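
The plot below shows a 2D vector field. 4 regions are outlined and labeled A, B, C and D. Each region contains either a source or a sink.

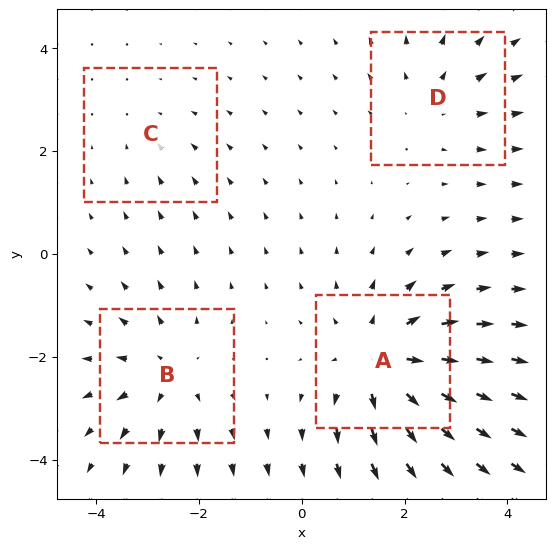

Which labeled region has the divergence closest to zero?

Divergence at each region's feature centre — A: about +6, B: about +4, C: about -2, D: about +3. Region C is closest to zero.

C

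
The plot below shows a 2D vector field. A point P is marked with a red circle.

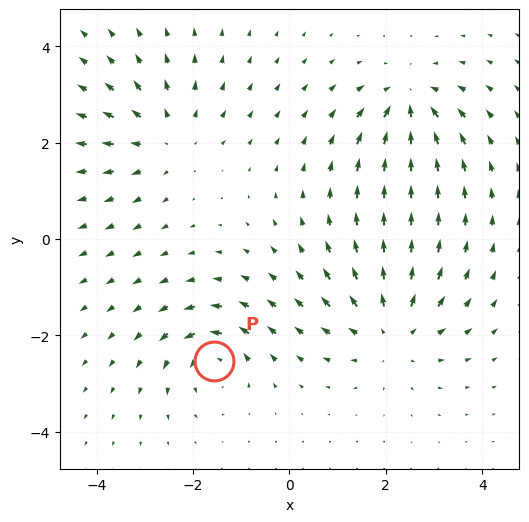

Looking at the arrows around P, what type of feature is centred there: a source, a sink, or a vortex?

At P (-1.6, -2.5) the arrows circulate counterclockwise. Divergence ≈0, curl about +4 — near-zero divergence with nonzero curl is a vortex.

vortex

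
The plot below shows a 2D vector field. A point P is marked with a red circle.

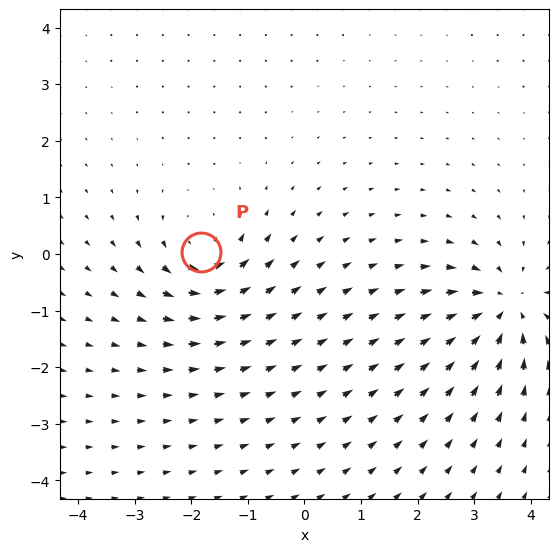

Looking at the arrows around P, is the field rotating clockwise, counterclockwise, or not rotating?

counterclockwise

Near P at (-1.8, 0.0) the arrows circulate counterclockwise. The curl (z-component) there is about +5; positive curl means counterclockwise rotation.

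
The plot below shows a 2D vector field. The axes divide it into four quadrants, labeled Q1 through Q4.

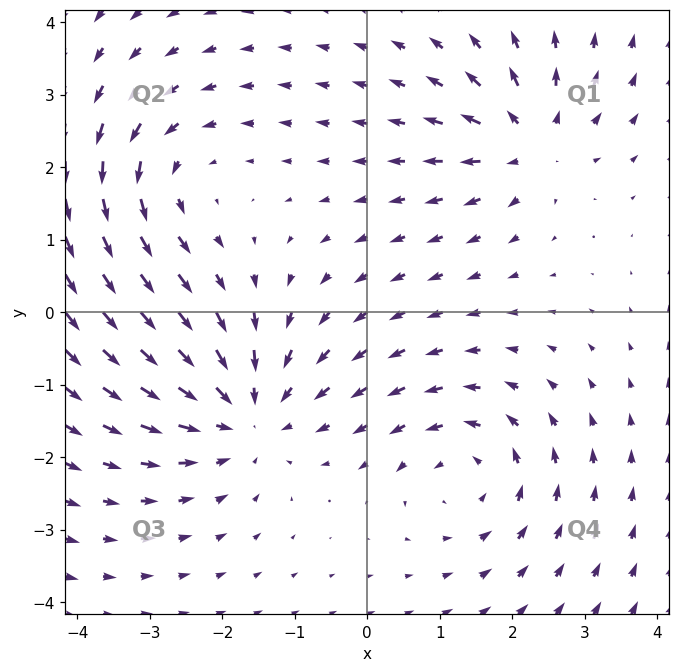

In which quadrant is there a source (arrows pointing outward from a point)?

Q1

The source sits at approximately (2.2, 2.3), which lies in quadrant Q1. The divergence there is about +5, positive as expected for a source.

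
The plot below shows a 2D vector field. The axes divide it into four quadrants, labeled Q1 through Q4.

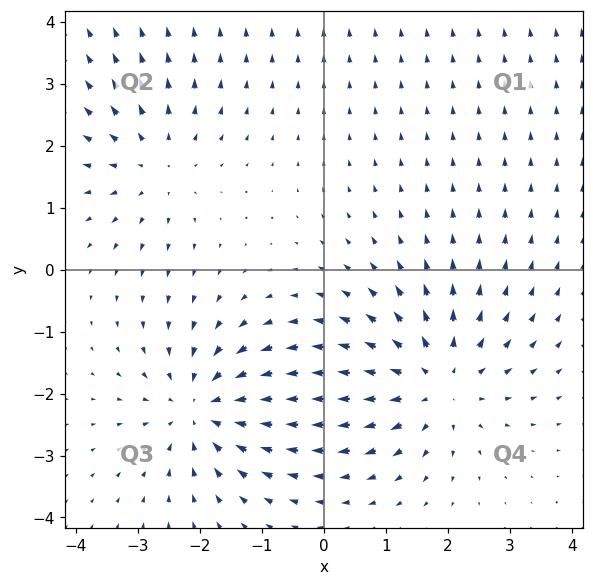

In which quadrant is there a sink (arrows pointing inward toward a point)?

Q3

The sink sits at approximately (-2.0, -2.2), which lies in quadrant Q3. The divergence there is about -4, negative as expected for a sink.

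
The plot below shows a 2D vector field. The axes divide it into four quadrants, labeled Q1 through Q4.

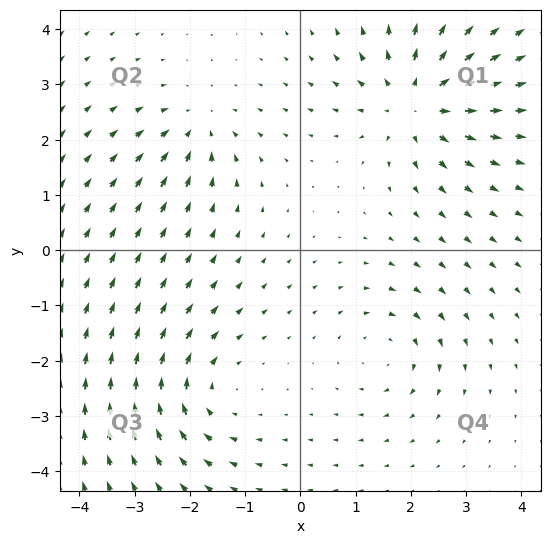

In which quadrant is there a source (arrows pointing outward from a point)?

Q1

The source sits at approximately (2.1, 2.7), which lies in quadrant Q1. The divergence there is about +6, positive as expected for a source.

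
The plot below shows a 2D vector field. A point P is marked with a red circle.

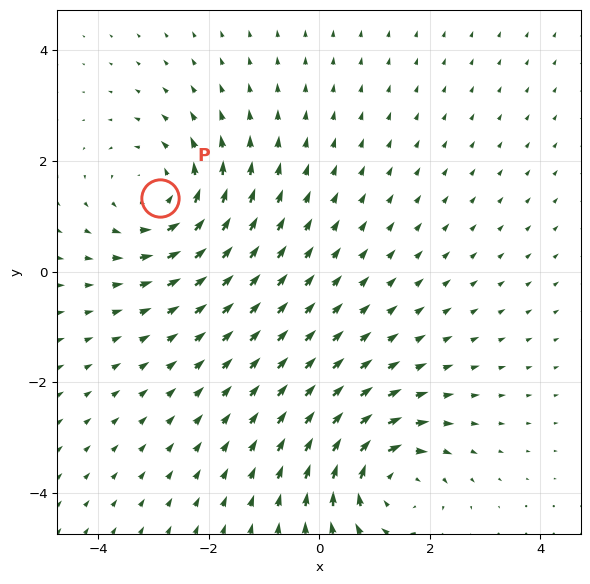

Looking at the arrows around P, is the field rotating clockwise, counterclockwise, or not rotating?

Near P at (-2.9, 1.3) the arrows circulate counterclockwise. The curl (z-component) there is about +4; positive curl means counterclockwise rotation.

counterclockwise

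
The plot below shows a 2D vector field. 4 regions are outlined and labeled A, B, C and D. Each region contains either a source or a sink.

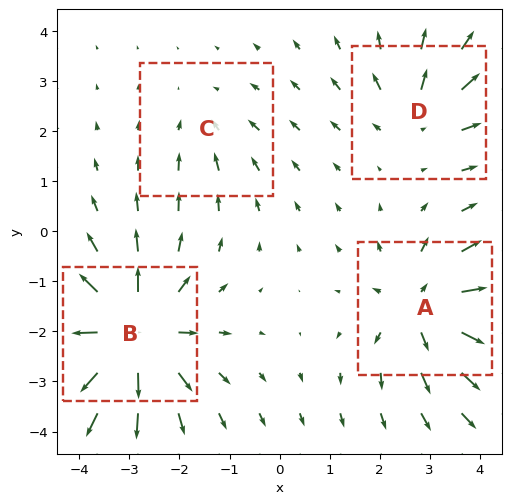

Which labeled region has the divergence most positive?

Divergence at each region's feature centre — A: about +6, B: about +8, C: about -2, D: about +4. Region B is most positive.

B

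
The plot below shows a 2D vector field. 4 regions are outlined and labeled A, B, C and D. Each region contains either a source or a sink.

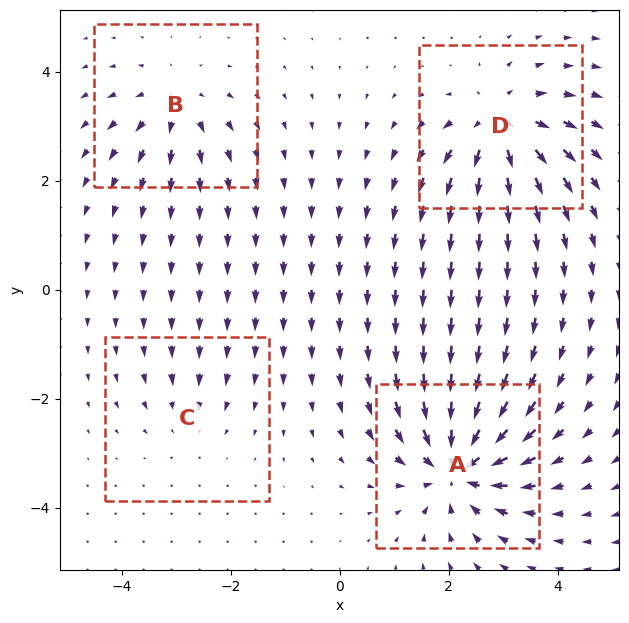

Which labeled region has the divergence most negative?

A

Divergence at each region's feature centre — A: about -8, B: about +4, C: about -3, D: about +6. Region A is most negative.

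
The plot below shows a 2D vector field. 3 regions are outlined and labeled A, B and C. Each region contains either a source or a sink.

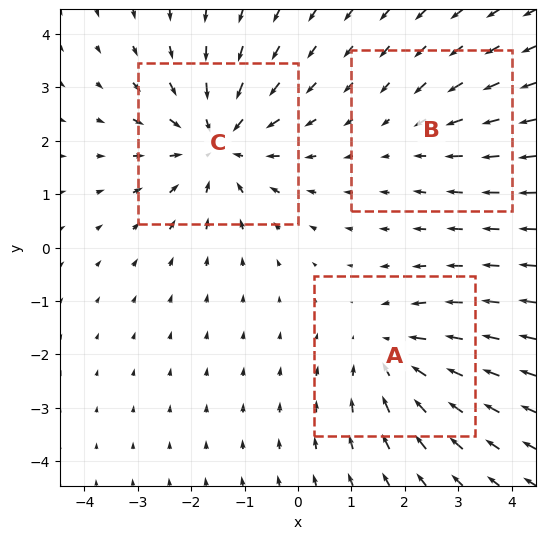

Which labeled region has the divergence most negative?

C

Divergence at each region's feature centre — A: about -3, B: about -2, C: about -4. Region C is most negative.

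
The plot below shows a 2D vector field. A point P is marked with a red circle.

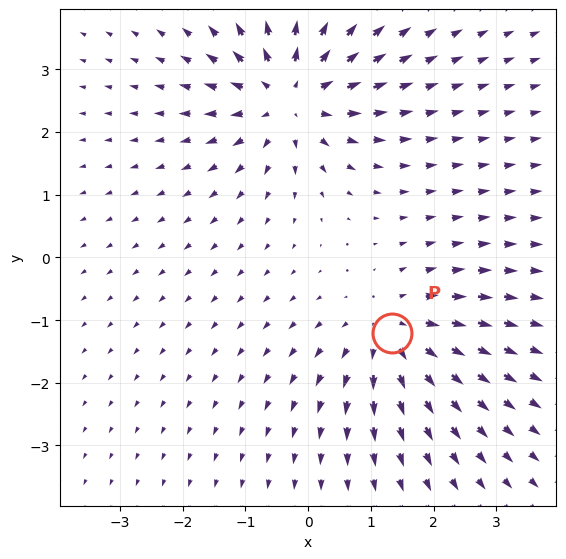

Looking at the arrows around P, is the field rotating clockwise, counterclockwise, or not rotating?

Near P at (1.3, -1.2) the arrows show no circulation. The curl there is ≈0.

not rotating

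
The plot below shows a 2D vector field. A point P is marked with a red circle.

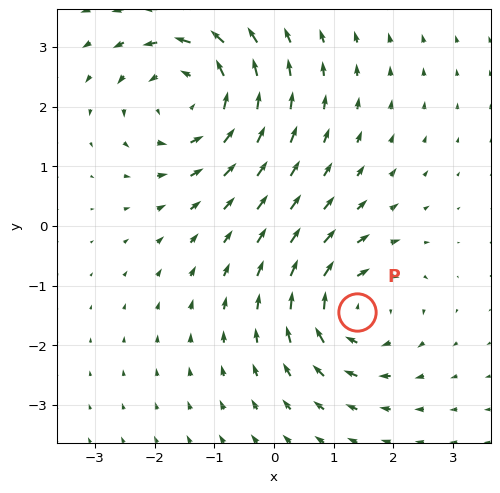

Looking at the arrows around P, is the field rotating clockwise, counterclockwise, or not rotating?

Near P at (1.4, -1.4) the arrows circulate clockwise. The curl (z-component) there is about -3; negative curl means clockwise rotation.

clockwise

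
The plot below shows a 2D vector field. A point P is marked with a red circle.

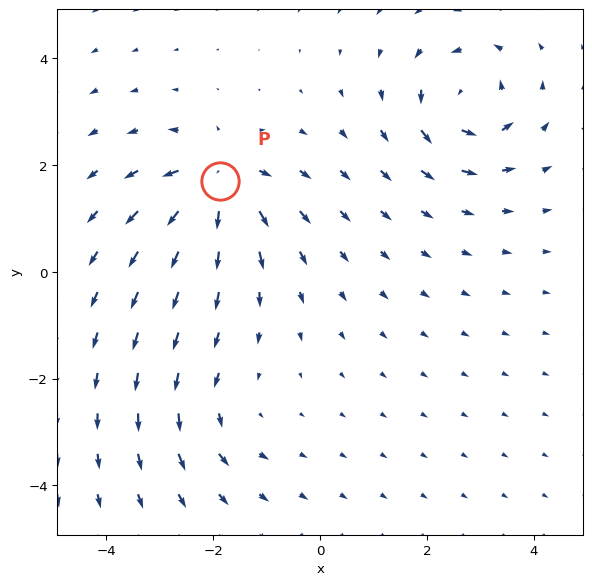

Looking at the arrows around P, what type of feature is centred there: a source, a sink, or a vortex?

source

At P (-1.9, 1.7) the arrows spread outward. Divergence about +7, curl ≈0 — positive divergence with near-zero curl is a source.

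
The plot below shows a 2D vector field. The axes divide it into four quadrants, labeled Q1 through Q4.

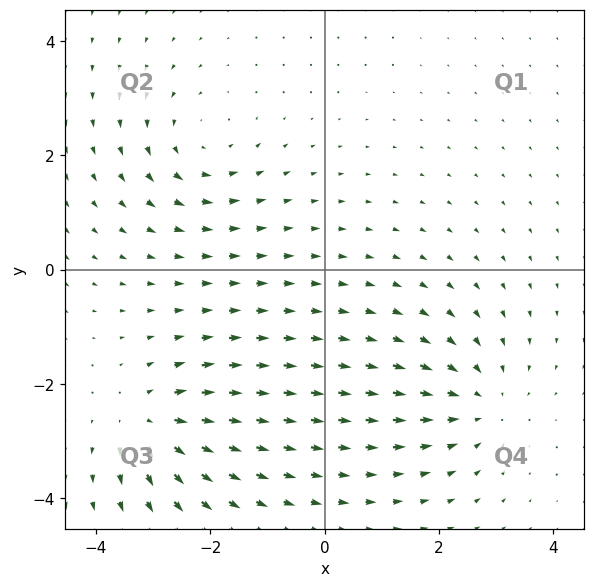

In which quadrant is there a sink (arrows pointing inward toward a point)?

The sink sits at approximately (2.7, -2.3), which lies in quadrant Q4. The divergence there is about -4, negative as expected for a sink.

Q4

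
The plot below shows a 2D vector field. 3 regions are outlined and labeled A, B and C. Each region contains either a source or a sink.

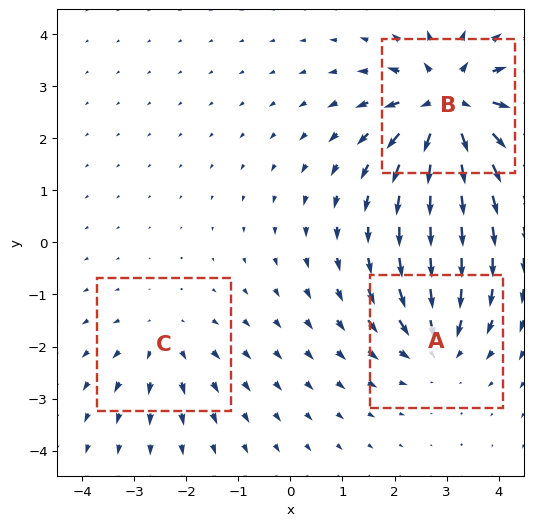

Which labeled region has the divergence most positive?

B

Divergence at each region's feature centre — A: about -3, B: about +6, C: about +2. Region B is most positive.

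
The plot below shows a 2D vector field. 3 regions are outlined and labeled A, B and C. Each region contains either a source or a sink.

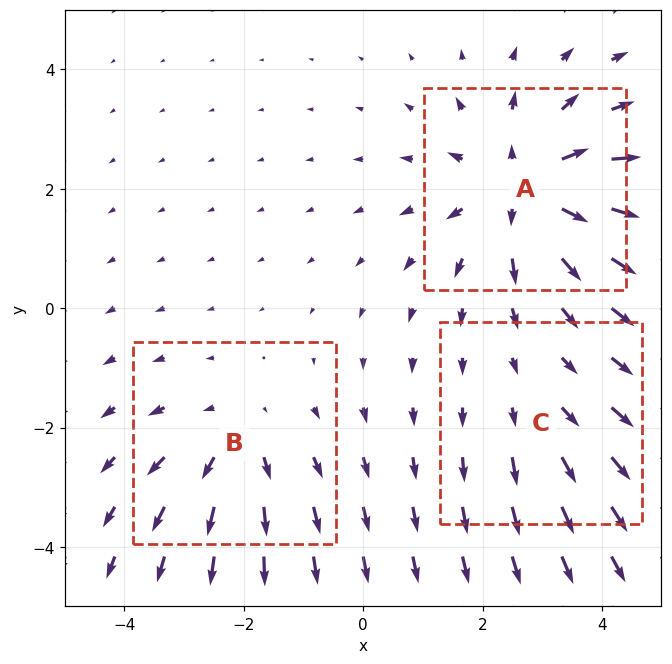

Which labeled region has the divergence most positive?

A

Divergence at each region's feature centre — A: about +5, B: about +3, C: about +2. Region A is most positive.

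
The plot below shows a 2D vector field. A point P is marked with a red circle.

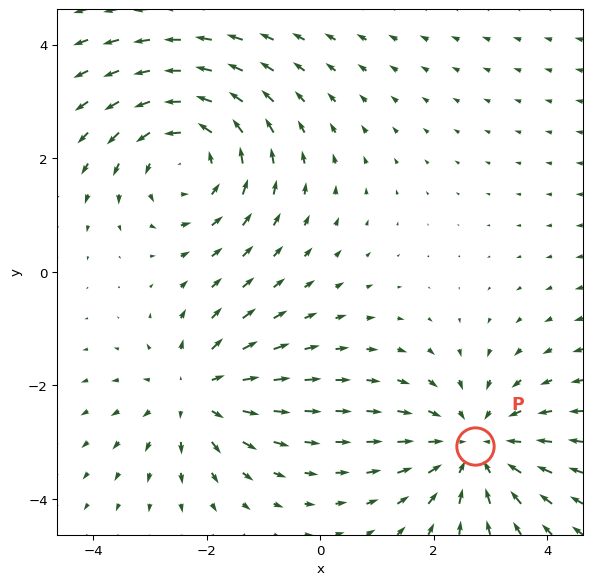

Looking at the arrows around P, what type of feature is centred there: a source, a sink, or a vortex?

At P (2.7, -3.1) the arrows converge inward. Divergence about -3, curl ≈0 — negative divergence with near-zero curl is a sink.

sink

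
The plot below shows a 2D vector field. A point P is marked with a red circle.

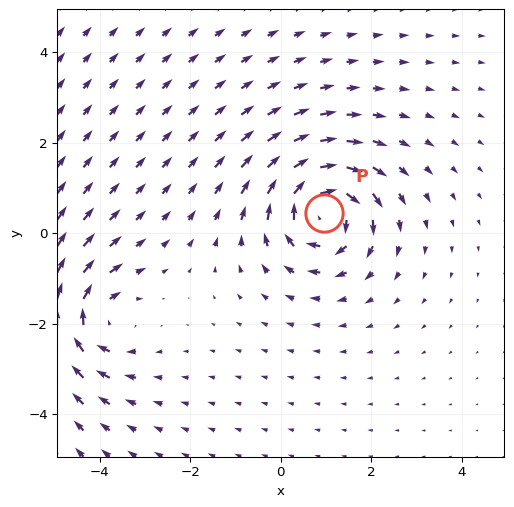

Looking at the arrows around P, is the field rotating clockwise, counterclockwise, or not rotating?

clockwise

Near P at (1.0, 0.4) the arrows circulate clockwise. The curl (z-component) there is about -6; negative curl means clockwise rotation.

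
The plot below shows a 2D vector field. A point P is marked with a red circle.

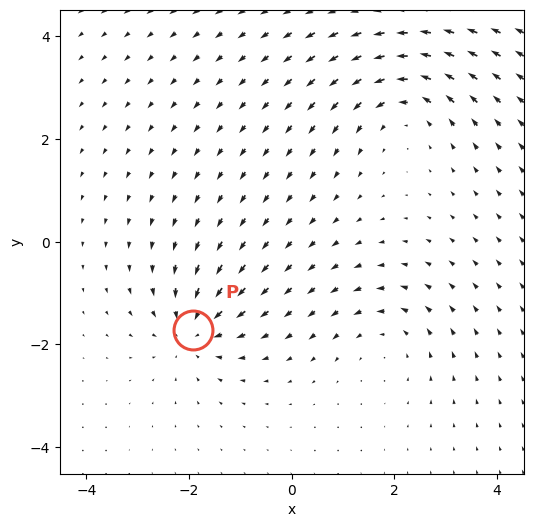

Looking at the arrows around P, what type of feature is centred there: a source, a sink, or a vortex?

At P (-1.9, -1.7) the arrows converge inward. Divergence about -4, curl ≈0 — negative divergence with near-zero curl is a sink.

sink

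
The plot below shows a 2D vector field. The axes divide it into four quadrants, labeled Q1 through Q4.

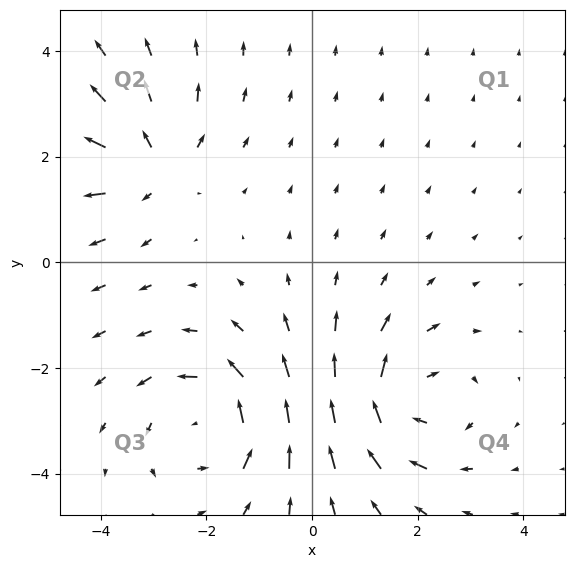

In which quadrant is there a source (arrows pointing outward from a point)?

Q2

The source sits at approximately (-3.0, 1.8), which lies in quadrant Q2. The divergence there is about +3, positive as expected for a source.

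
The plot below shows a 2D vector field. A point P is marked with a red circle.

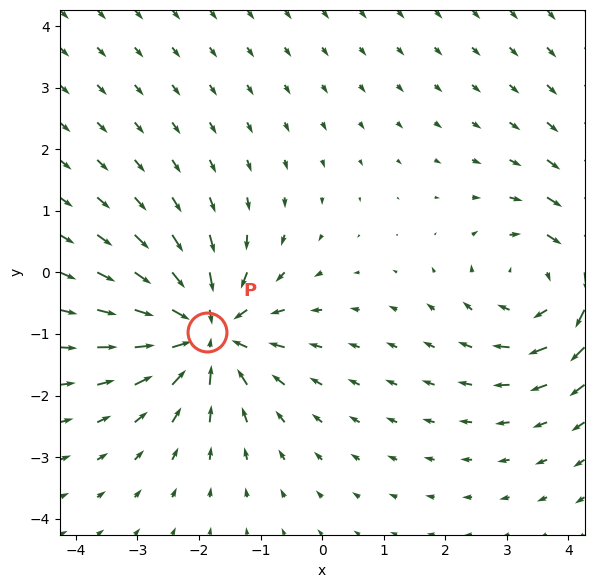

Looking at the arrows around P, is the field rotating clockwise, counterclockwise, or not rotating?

Near P at (-1.9, -1.0) the arrows show no circulation. The curl there is ≈0.

not rotating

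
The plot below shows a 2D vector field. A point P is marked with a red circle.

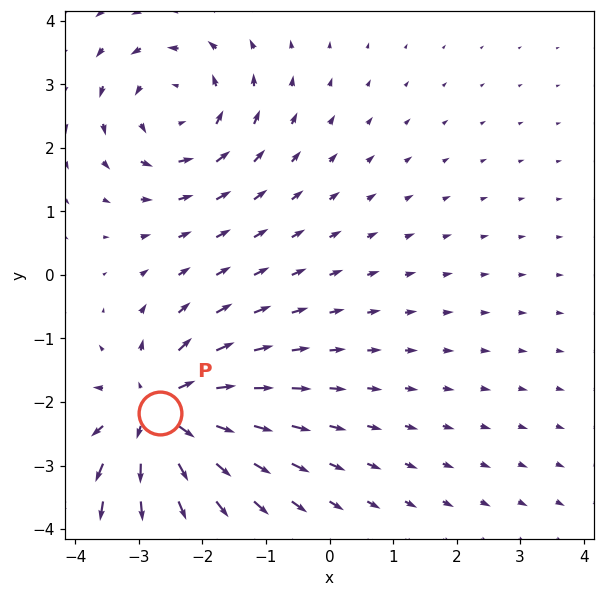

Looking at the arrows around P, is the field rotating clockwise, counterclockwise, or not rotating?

Near P at (-2.7, -2.2) the arrows show no circulation. The curl there is ≈0.

not rotating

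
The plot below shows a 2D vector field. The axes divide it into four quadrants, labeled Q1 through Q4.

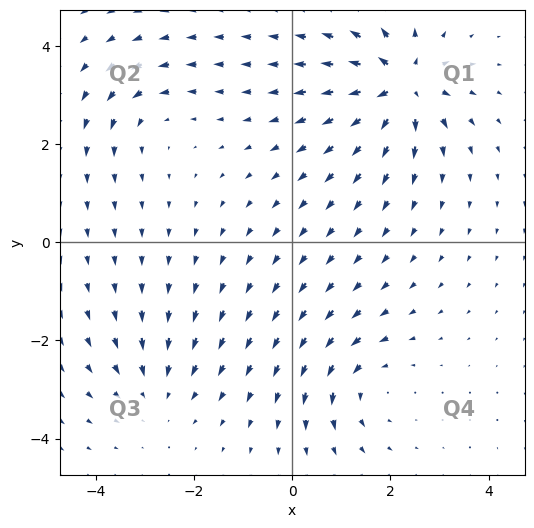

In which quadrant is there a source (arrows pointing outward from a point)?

The source sits at approximately (2.2, 3.2), which lies in quadrant Q1. The divergence there is about +7, positive as expected for a source.

Q1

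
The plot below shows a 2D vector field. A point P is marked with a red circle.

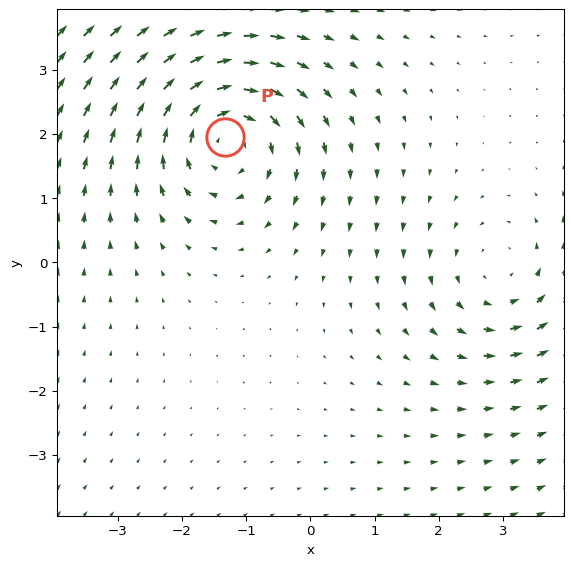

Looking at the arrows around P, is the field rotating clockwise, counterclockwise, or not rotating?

clockwise

Near P at (-1.3, 2.0) the arrows circulate clockwise. The curl (z-component) there is about -4; negative curl means clockwise rotation.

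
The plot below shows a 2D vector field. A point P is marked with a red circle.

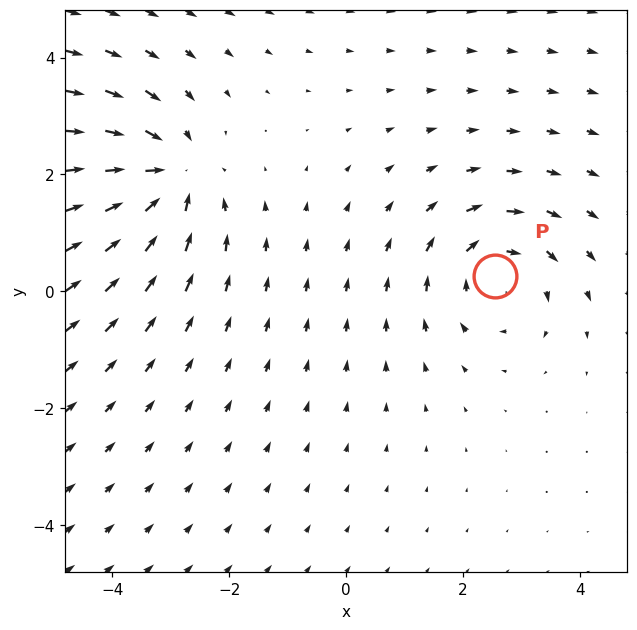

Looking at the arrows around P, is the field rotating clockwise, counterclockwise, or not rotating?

Near P at (2.5, 0.3) the arrows circulate clockwise. The curl (z-component) there is about -3; negative curl means clockwise rotation.

clockwise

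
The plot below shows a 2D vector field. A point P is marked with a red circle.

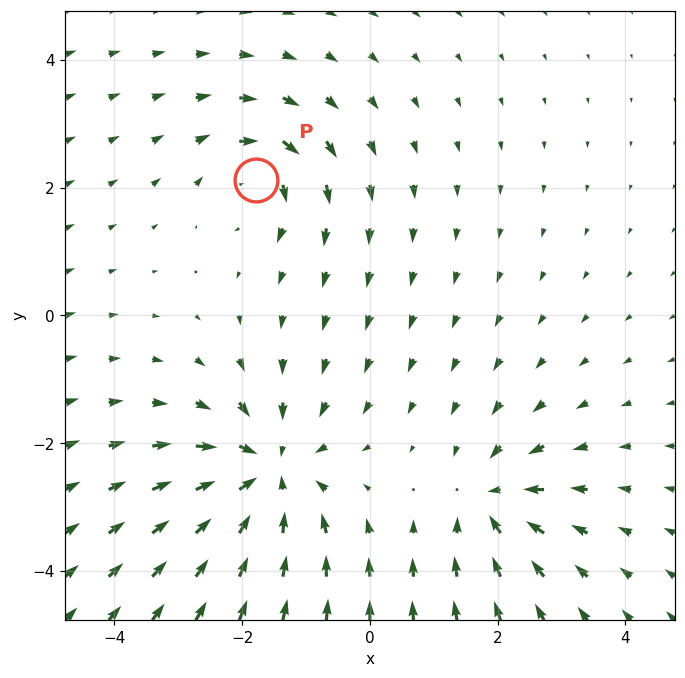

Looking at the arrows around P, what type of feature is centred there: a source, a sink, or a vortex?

vortex

At P (-1.8, 2.1) the arrows circulate clockwise. Divergence ≈0, curl about -4 — near-zero divergence with nonzero curl is a vortex.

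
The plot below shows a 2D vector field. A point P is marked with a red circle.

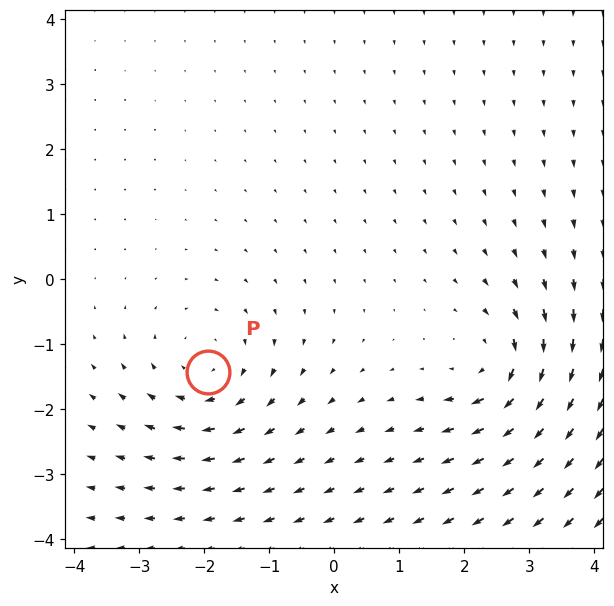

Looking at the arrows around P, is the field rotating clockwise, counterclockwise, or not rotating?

Near P at (-1.9, -1.4) the arrows circulate clockwise. The curl (z-component) there is about -3; negative curl means clockwise rotation.

clockwise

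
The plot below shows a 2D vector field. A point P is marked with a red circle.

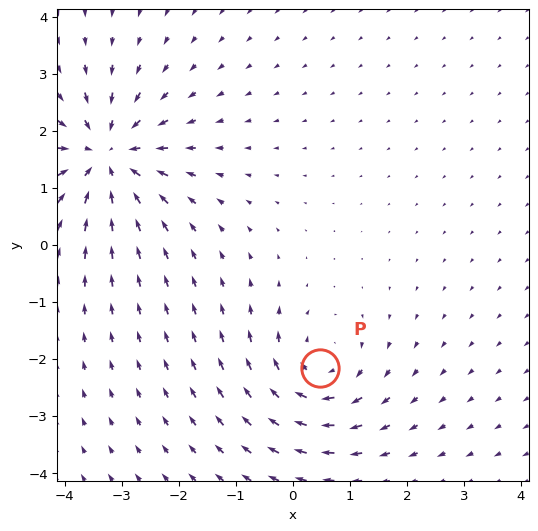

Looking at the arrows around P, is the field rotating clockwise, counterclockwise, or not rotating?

Near P at (0.5, -2.2) the arrows circulate clockwise. The curl (z-component) there is about -3; negative curl means clockwise rotation.

clockwise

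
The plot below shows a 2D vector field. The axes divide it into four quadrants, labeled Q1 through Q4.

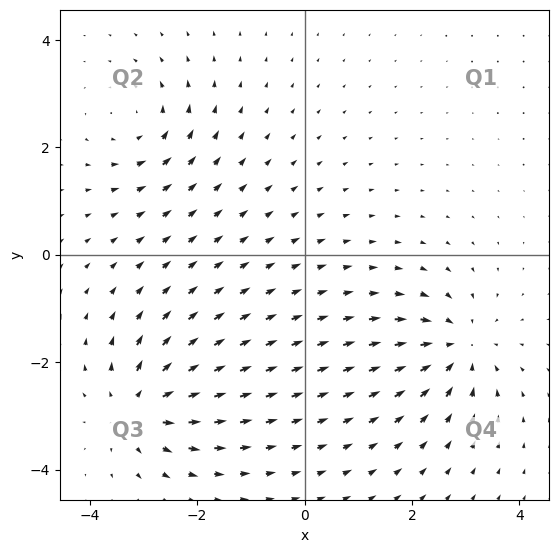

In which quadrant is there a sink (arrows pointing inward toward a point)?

The sink sits at approximately (2.9, -1.7), which lies in quadrant Q4. The divergence there is about -5, negative as expected for a sink.

Q4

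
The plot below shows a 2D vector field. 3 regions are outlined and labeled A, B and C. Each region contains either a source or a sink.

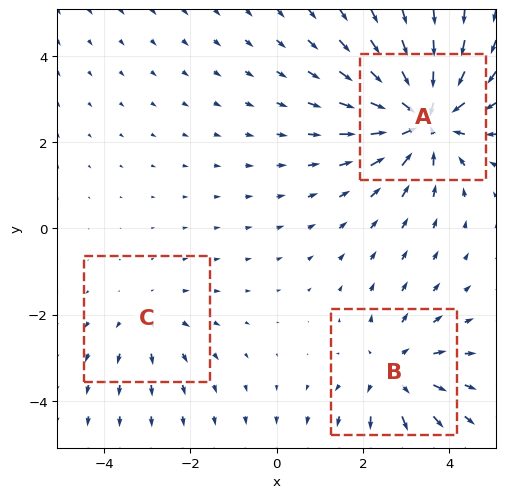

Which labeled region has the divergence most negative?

A

Divergence at each region's feature centre — A: about -4, B: about +3, C: about +2. Region A is most negative.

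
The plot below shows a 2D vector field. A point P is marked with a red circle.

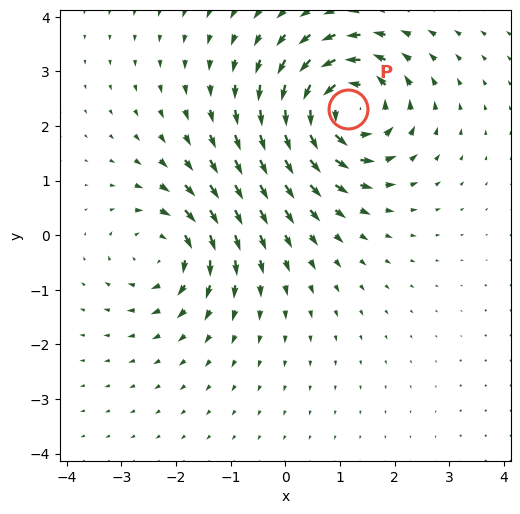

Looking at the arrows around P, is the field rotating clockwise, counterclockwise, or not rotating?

Near P at (1.1, 2.3) the arrows circulate counterclockwise. The curl (z-component) there is about +5; positive curl means counterclockwise rotation.

counterclockwise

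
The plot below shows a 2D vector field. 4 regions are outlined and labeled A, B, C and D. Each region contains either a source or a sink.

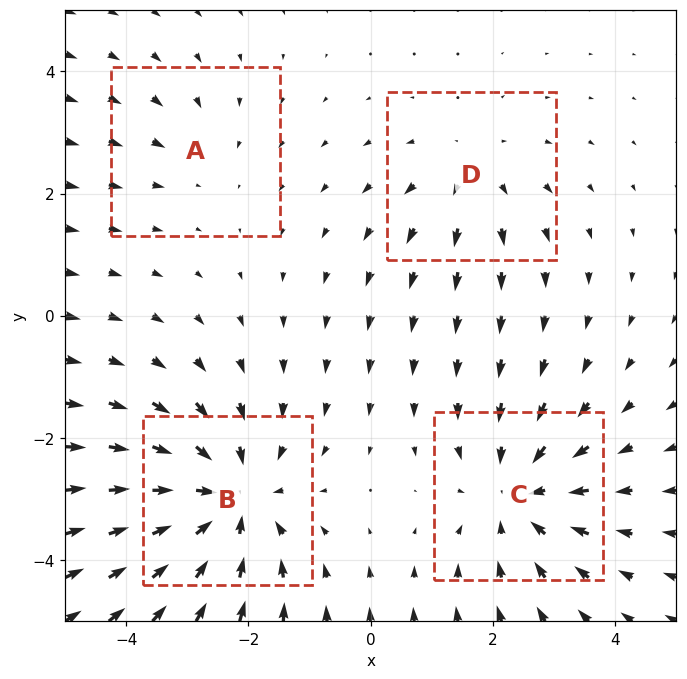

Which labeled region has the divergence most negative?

Divergence at each region's feature centre — A: about -2, B: about -5, C: about -4, D: about +3. Region B is most negative.

B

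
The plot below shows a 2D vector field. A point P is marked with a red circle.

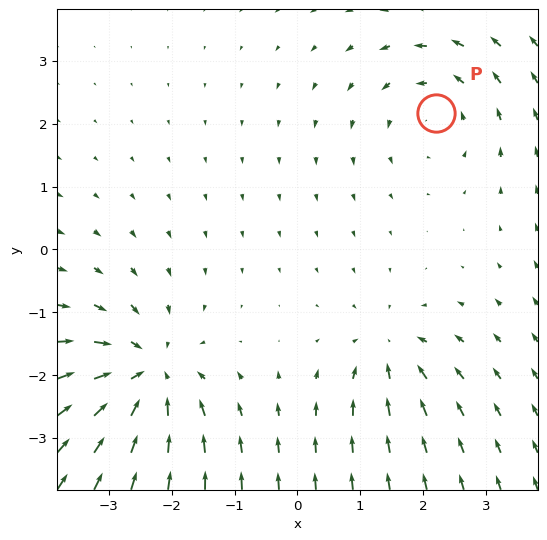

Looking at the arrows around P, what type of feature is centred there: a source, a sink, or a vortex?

At P (2.2, 2.2) the arrows circulate counterclockwise. Divergence ≈0, curl about +3 — near-zero divergence with nonzero curl is a vortex.

vortex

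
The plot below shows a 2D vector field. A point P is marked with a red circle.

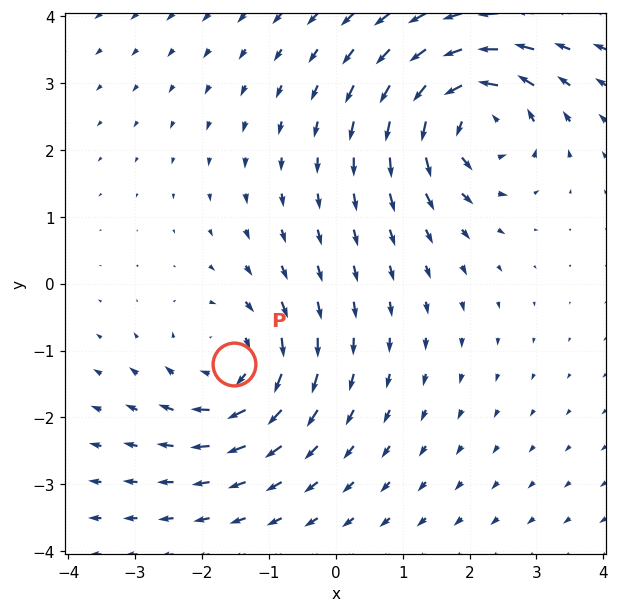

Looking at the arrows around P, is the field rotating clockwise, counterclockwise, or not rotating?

clockwise

Near P at (-1.5, -1.2) the arrows circulate clockwise. The curl (z-component) there is about -3; negative curl means clockwise rotation.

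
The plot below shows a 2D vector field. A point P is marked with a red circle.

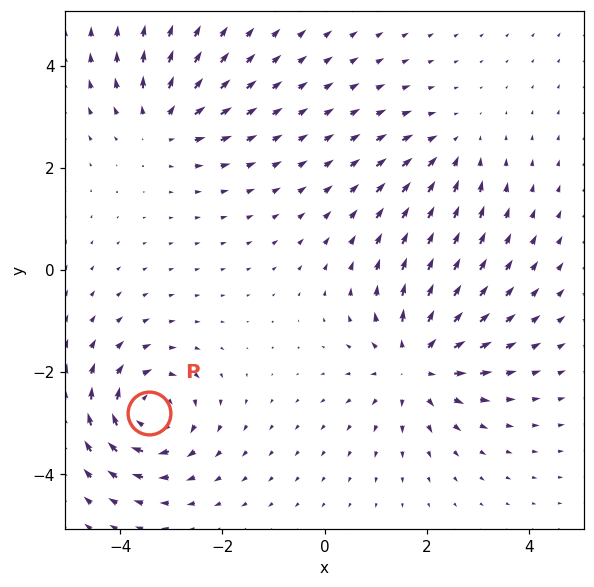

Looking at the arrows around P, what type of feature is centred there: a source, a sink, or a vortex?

At P (-3.4, -2.8) the arrows circulate clockwise. Divergence ≈0, curl about -6 — near-zero divergence with nonzero curl is a vortex.

vortex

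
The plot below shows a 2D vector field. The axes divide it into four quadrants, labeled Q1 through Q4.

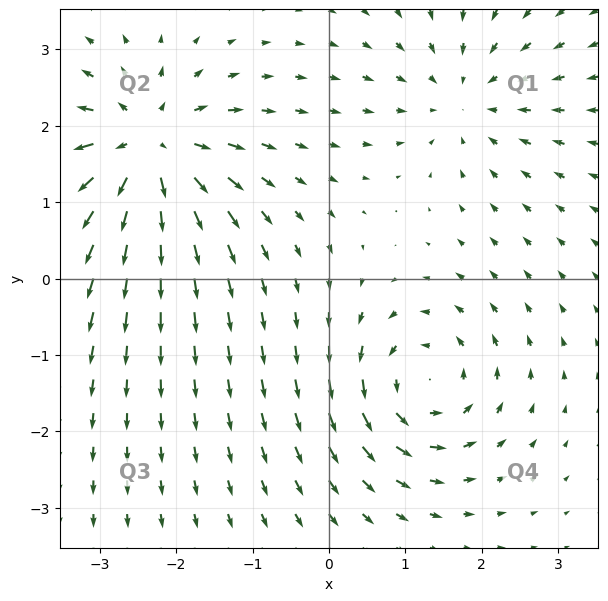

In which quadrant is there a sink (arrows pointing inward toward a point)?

Q1

The sink sits at approximately (1.8, 2.4), which lies in quadrant Q1. The divergence there is about -3, negative as expected for a sink.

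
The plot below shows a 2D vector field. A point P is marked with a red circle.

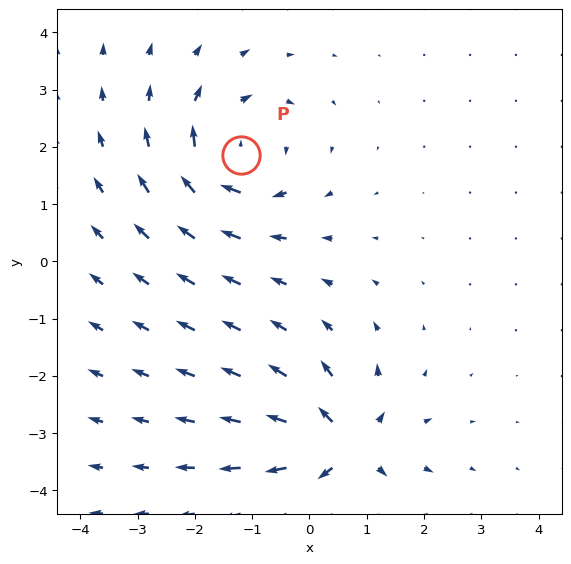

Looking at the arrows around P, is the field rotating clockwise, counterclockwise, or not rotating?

clockwise

Near P at (-1.2, 1.9) the arrows circulate clockwise. The curl (z-component) there is about -5; negative curl means clockwise rotation.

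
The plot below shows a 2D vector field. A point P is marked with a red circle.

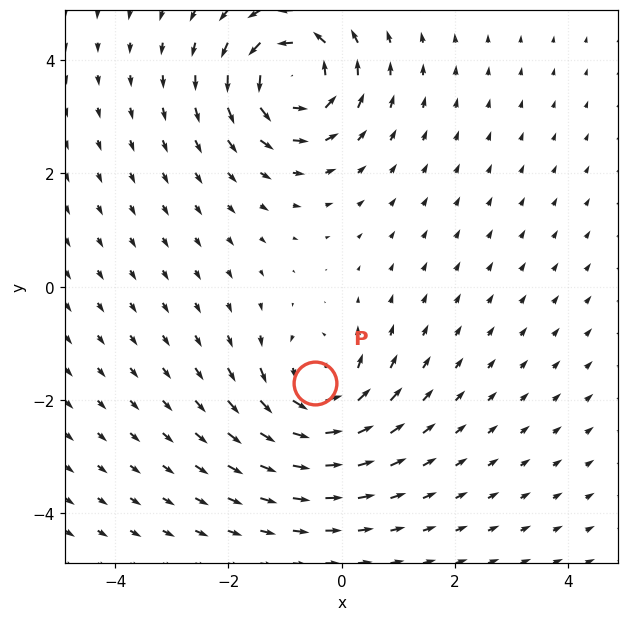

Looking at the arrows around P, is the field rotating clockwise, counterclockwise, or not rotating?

counterclockwise

Near P at (-0.5, -1.7) the arrows circulate counterclockwise. The curl (z-component) there is about +6; positive curl means counterclockwise rotation.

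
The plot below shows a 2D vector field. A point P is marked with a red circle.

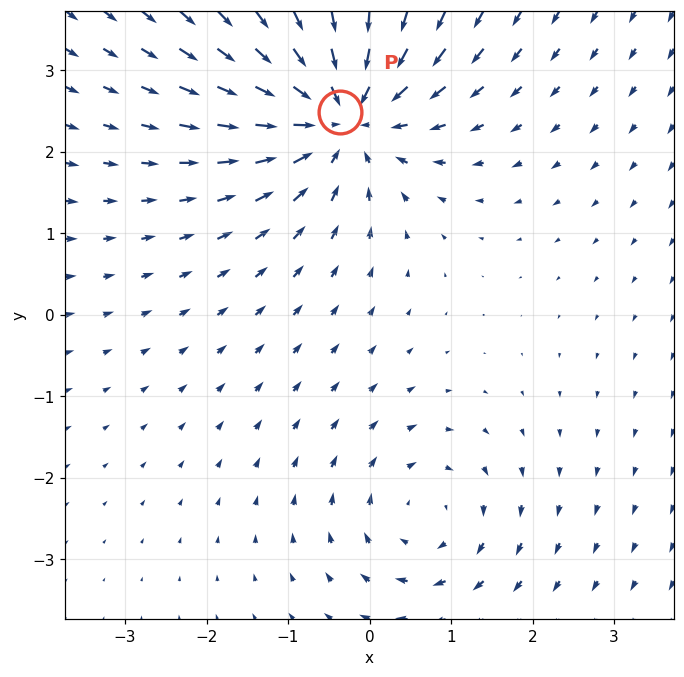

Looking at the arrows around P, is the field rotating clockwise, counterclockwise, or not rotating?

not rotating

Near P at (-0.4, 2.5) the arrows show no circulation. The curl there is ≈0.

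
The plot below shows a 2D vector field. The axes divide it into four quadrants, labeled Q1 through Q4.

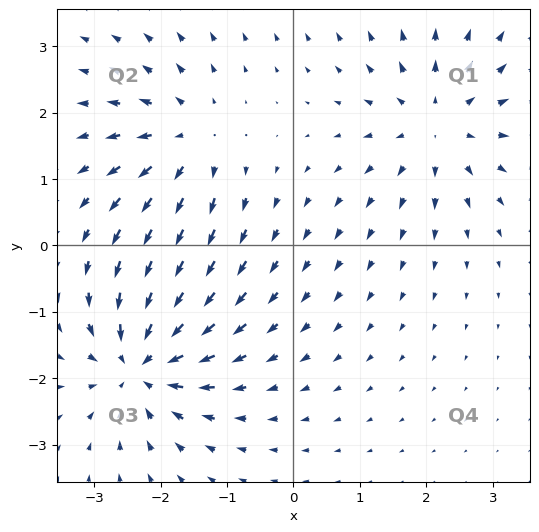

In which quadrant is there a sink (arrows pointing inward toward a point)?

The sink sits at approximately (-2.3, -1.8), which lies in quadrant Q3. The divergence there is about -7, negative as expected for a sink.

Q3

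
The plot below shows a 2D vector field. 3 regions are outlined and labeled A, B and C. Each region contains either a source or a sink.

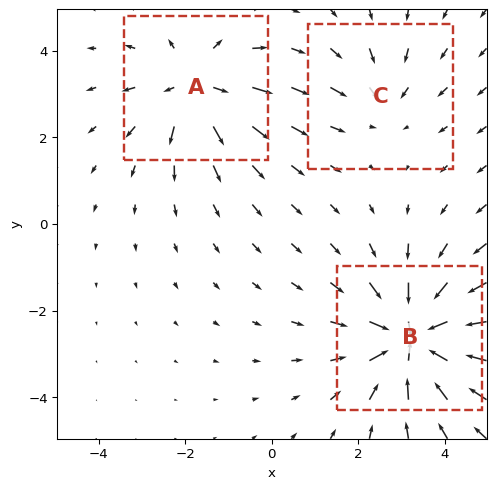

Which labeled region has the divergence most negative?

Divergence at each region's feature centre — A: about +3, B: about -5, C: about -2. Region B is most negative.

B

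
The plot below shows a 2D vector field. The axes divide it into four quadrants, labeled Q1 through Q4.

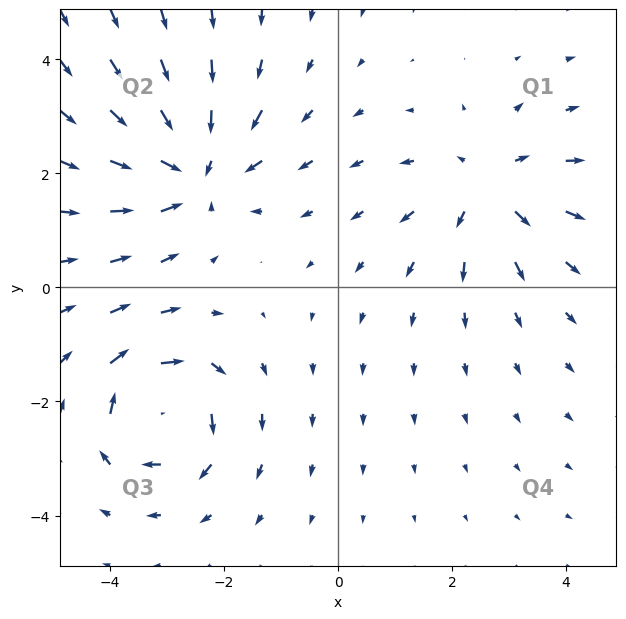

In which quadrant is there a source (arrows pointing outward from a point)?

Q1

The source sits at approximately (2.6, 1.7), which lies in quadrant Q1. The divergence there is about +3, positive as expected for a source.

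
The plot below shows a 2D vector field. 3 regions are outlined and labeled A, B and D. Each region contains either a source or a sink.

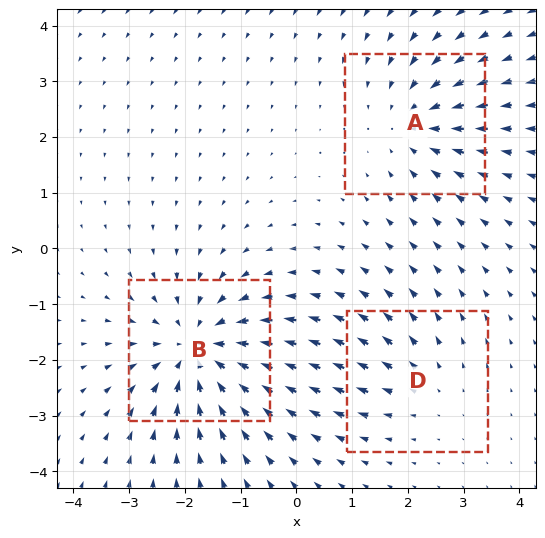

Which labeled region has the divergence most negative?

Divergence at each region's feature centre — A: about -3, B: about -5, D: about +2. Region B is most negative.

B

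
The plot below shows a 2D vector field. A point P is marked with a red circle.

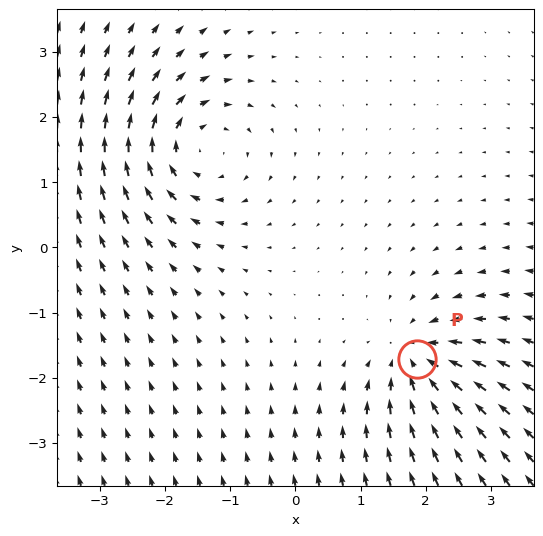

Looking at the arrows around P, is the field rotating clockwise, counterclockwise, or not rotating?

Near P at (1.9, -1.7) the arrows show no circulation. The curl there is ≈0.

not rotating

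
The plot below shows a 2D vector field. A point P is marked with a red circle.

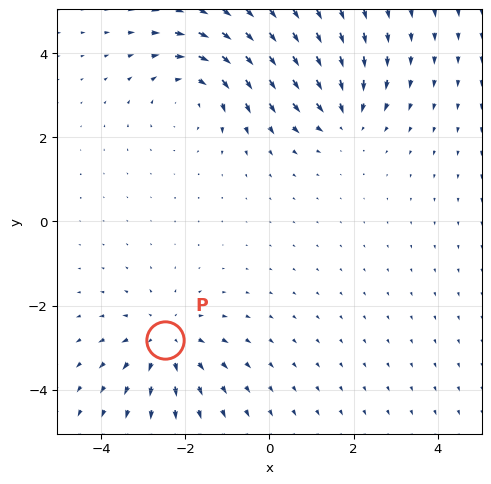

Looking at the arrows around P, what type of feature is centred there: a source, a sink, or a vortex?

At P (-2.5, -2.8) the arrows spread outward. Divergence about +3, curl ≈0 — positive divergence with near-zero curl is a source.

source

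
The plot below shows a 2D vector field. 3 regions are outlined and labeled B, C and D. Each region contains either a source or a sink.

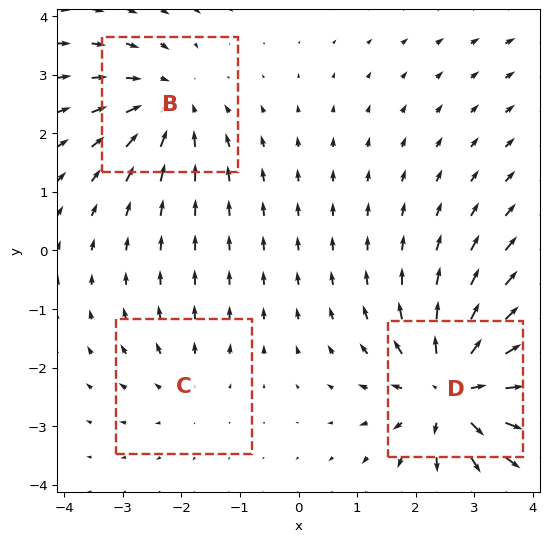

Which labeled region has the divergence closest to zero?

Divergence at each region's feature centre — B: about -3, C: about +2, D: about +5. Region C is closest to zero.

C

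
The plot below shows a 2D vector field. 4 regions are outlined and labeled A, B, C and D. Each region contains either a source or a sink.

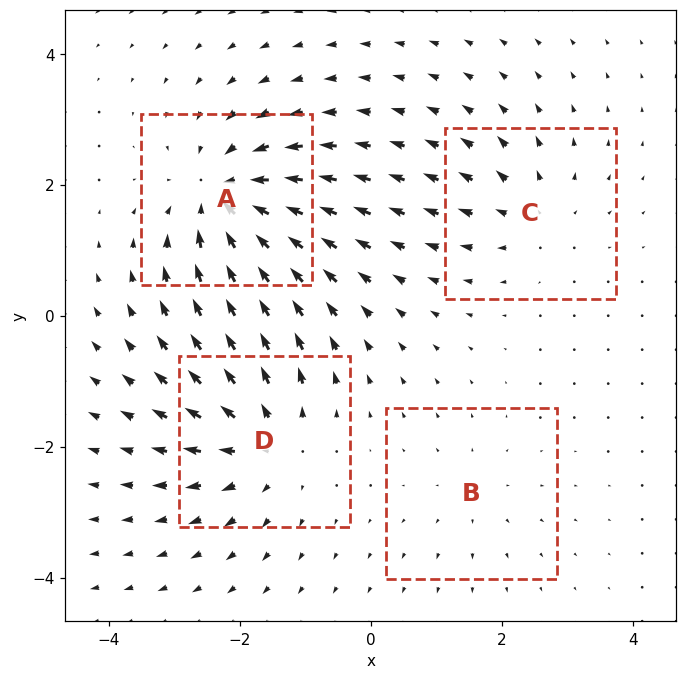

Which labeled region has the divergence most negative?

Divergence at each region's feature centre — A: about -7, B: about +2, C: about +4, D: about +5. Region A is most negative.

A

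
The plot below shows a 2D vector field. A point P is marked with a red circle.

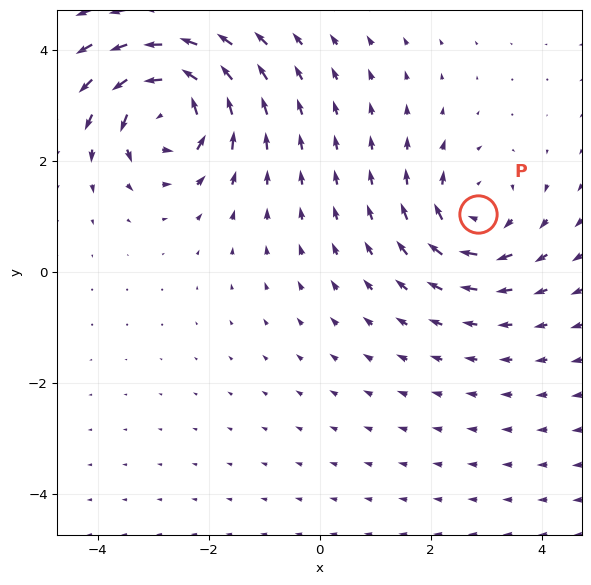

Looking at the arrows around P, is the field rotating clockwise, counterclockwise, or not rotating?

Near P at (2.8, 1.1) the arrows circulate clockwise. The curl (z-component) there is about -3; negative curl means clockwise rotation.

clockwise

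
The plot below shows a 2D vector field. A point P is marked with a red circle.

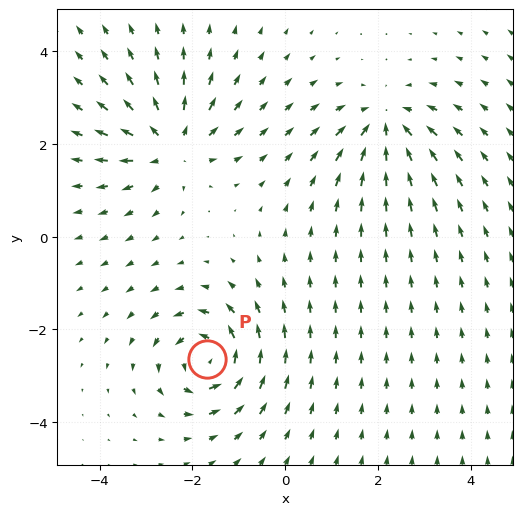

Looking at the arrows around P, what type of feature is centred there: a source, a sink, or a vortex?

vortex

At P (-1.7, -2.6) the arrows circulate counterclockwise. Divergence ≈0, curl about +7 — near-zero divergence with nonzero curl is a vortex.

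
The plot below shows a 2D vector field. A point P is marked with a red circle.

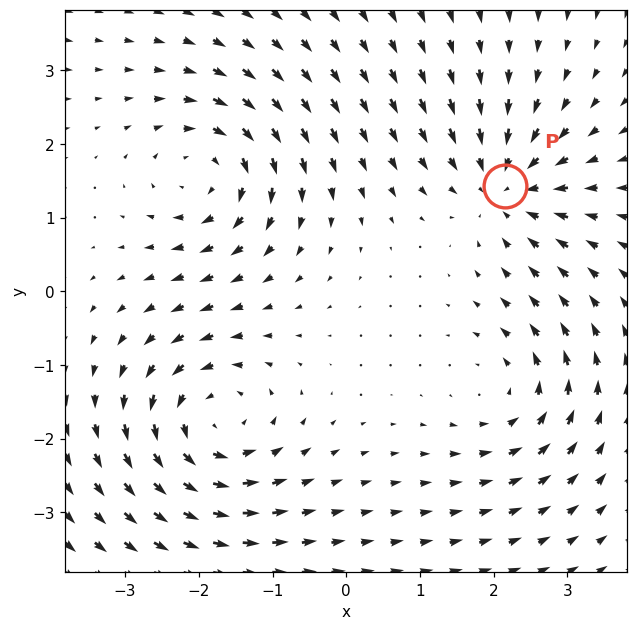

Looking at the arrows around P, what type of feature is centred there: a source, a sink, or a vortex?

At P (2.2, 1.4) the arrows converge inward. Divergence about -4, curl ≈0 — negative divergence with near-zero curl is a sink.

sink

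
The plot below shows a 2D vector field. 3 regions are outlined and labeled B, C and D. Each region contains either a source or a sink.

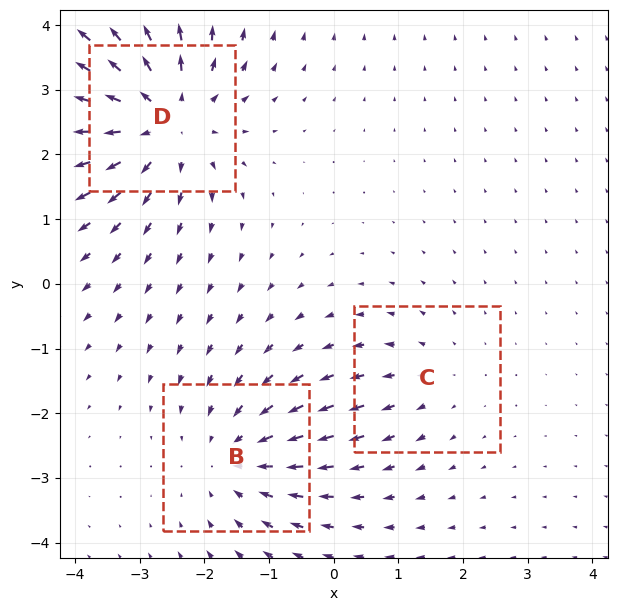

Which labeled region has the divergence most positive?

Divergence at each region's feature centre — B: about -3, C: about +2, D: about +4. Region D is most positive.

D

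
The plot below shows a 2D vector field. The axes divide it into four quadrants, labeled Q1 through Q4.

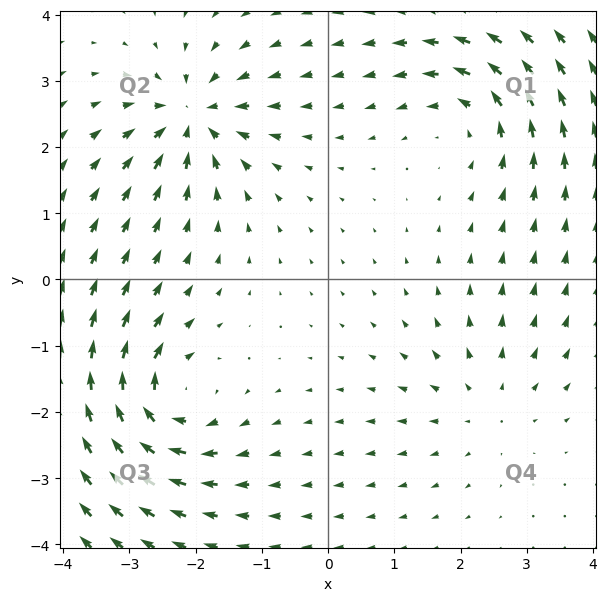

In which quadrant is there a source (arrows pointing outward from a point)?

Q4

The source sits at approximately (2.4, -1.9), which lies in quadrant Q4. The divergence there is about +2, positive as expected for a source.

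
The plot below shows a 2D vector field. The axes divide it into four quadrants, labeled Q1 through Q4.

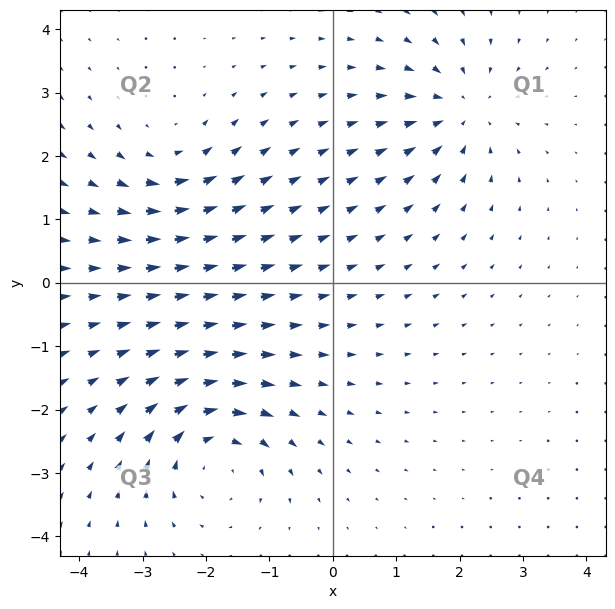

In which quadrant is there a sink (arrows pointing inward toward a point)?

Q1

The sink sits at approximately (2.0, 2.7), which lies in quadrant Q1. The divergence there is about -5, negative as expected for a sink.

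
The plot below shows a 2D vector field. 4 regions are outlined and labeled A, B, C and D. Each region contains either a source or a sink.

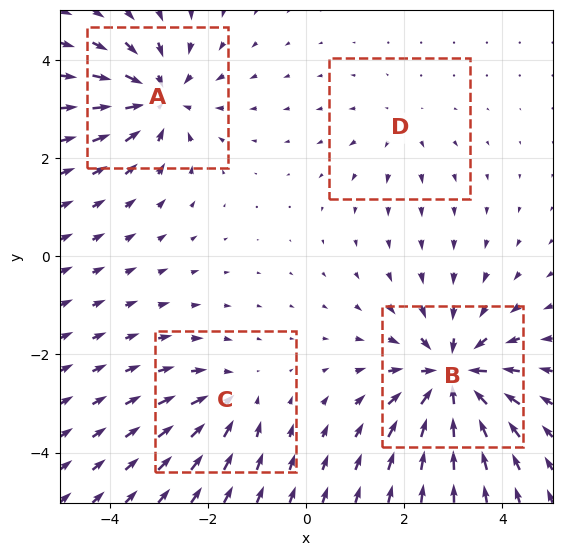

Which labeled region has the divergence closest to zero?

Divergence at each region's feature centre — A: about -5, B: about -7, C: about -3, D: about +2. Region D is closest to zero.

D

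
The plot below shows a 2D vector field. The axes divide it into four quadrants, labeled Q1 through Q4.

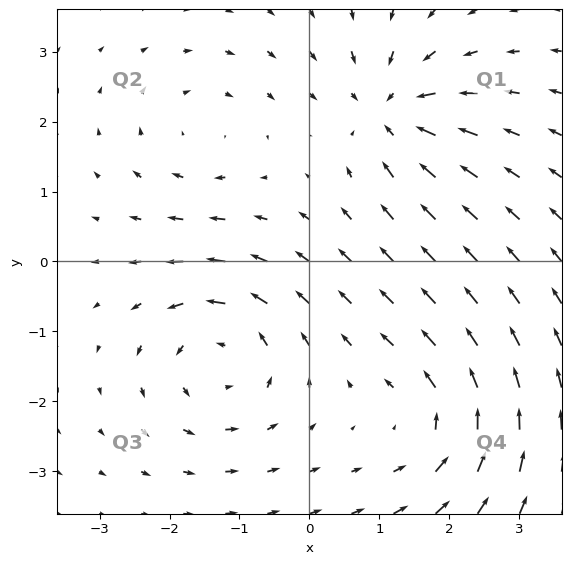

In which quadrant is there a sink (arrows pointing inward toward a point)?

Q1

The sink sits at approximately (1.2, 2.1), which lies in quadrant Q1. The divergence there is about -6, negative as expected for a sink.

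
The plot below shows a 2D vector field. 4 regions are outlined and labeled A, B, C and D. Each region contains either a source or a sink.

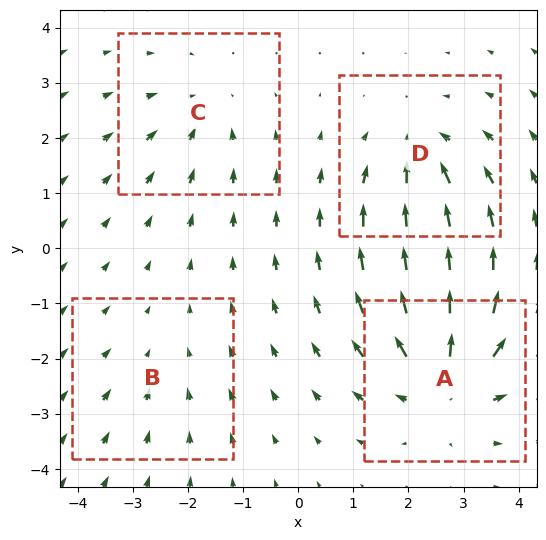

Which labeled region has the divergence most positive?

Divergence at each region's feature centre — A: about +6, B: about -2, C: about -3, D: about -4. Region A is most positive.

A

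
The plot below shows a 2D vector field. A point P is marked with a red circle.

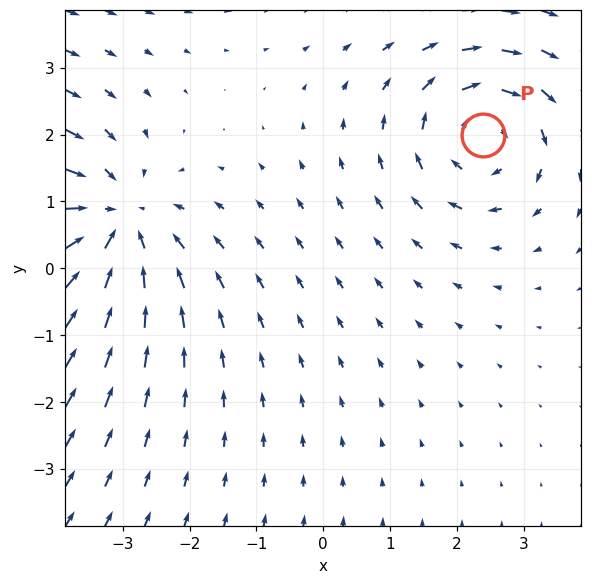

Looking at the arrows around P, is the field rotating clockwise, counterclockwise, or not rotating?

Near P at (2.4, 2.0) the arrows circulate clockwise. The curl (z-component) there is about -4; negative curl means clockwise rotation.

clockwise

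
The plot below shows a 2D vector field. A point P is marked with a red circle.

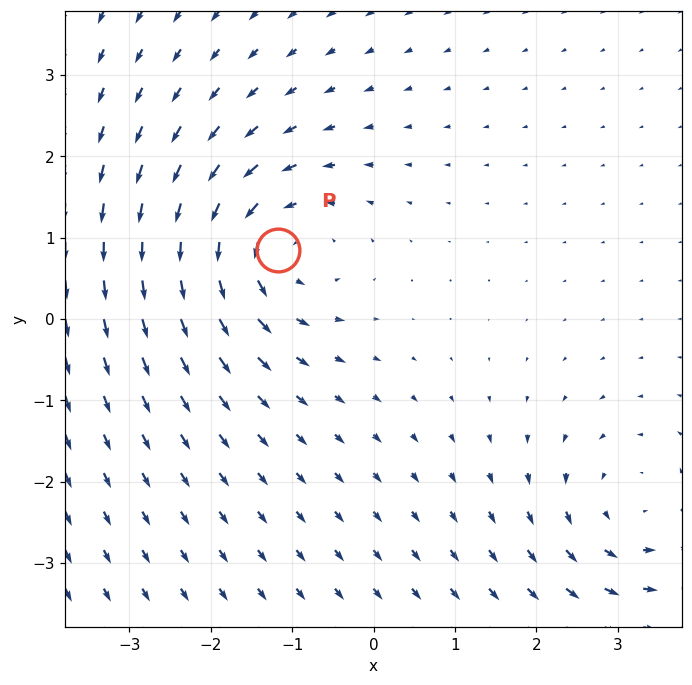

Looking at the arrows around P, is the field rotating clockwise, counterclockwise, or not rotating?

counterclockwise

Near P at (-1.2, 0.8) the arrows circulate counterclockwise. The curl (z-component) there is about +4; positive curl means counterclockwise rotation.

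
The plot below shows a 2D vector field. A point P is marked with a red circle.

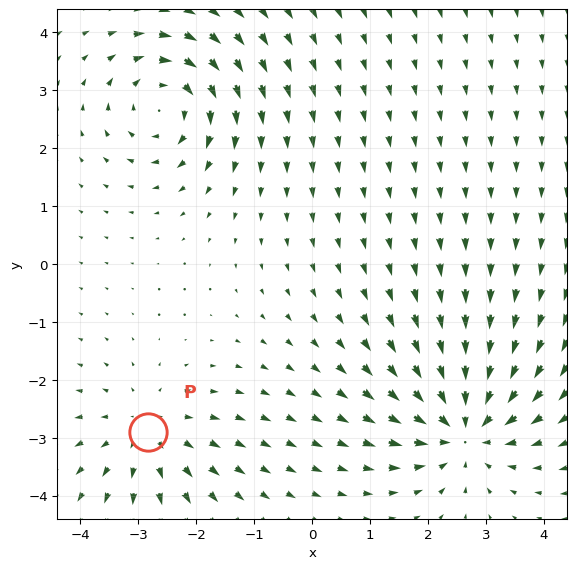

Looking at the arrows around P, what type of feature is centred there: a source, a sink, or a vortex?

source

At P (-2.8, -2.9) the arrows spread outward. Divergence about +3, curl ≈0 — positive divergence with near-zero curl is a source.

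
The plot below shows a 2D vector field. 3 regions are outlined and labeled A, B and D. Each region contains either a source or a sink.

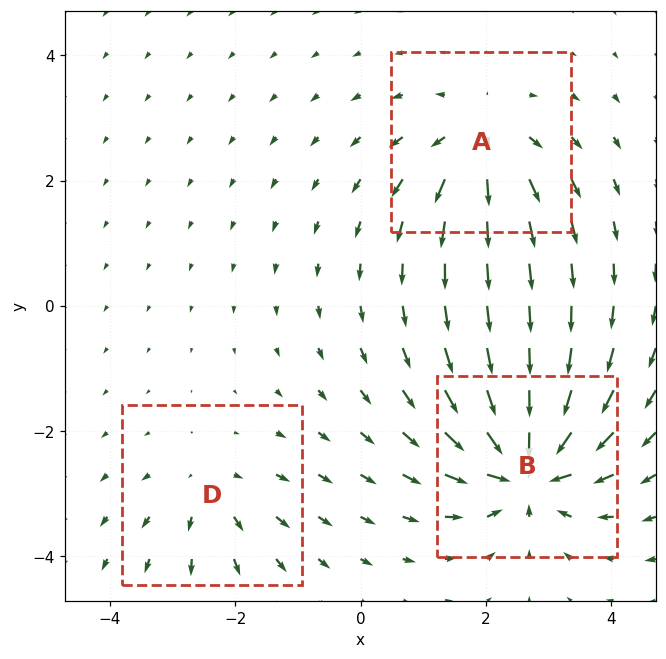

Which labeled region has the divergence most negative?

Divergence at each region's feature centre — A: about +4, B: about -6, D: about +3. Region B is most negative.

B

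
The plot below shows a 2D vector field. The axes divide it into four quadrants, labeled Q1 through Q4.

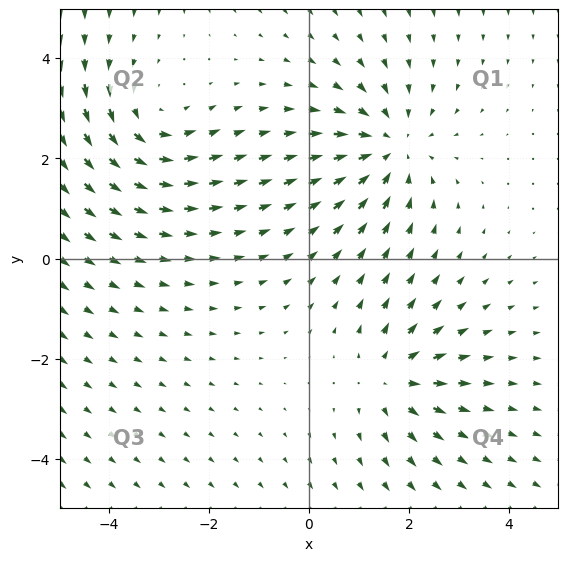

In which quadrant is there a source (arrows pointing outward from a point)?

The source sits at approximately (1.6, -2.4), which lies in quadrant Q4. The divergence there is about +3, positive as expected for a source.

Q4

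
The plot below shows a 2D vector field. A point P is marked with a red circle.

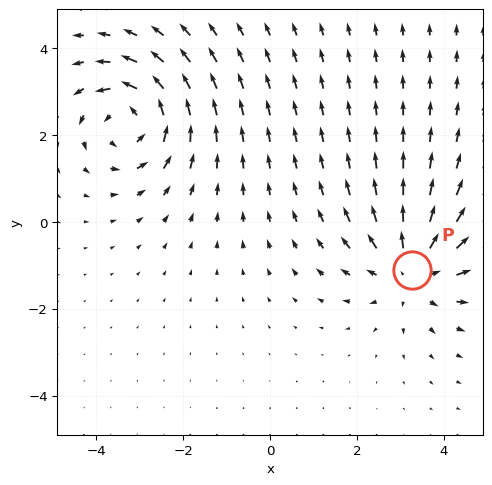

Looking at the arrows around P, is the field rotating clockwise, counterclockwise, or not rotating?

Near P at (3.3, -1.1) the arrows show no circulation. The curl there is ≈0.

not rotating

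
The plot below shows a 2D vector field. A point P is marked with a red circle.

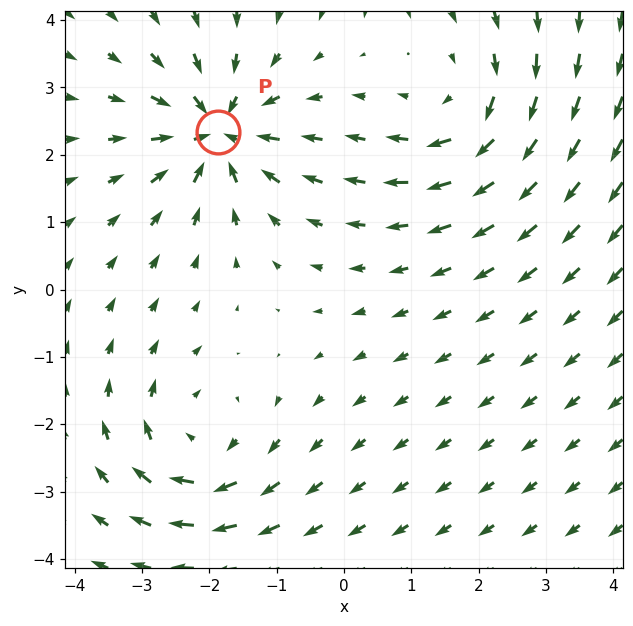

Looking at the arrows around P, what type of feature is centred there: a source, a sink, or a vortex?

At P (-1.9, 2.3) the arrows converge inward. Divergence about -6, curl ≈0 — negative divergence with near-zero curl is a sink.

sink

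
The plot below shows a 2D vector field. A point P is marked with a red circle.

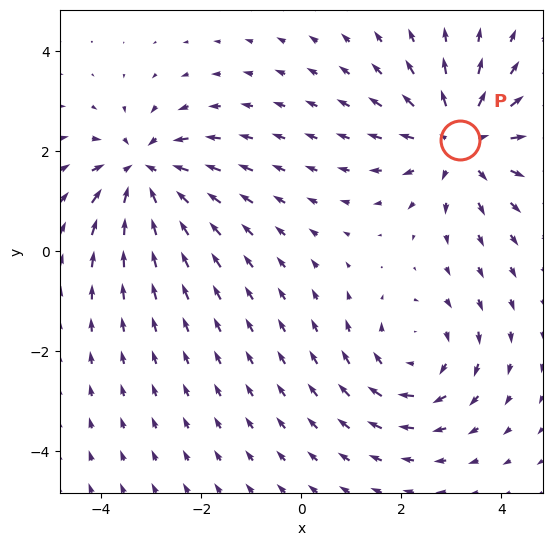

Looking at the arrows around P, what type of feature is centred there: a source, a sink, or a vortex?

source

At P (3.2, 2.2) the arrows spread outward. Divergence about +3, curl ≈0 — positive divergence with near-zero curl is a source.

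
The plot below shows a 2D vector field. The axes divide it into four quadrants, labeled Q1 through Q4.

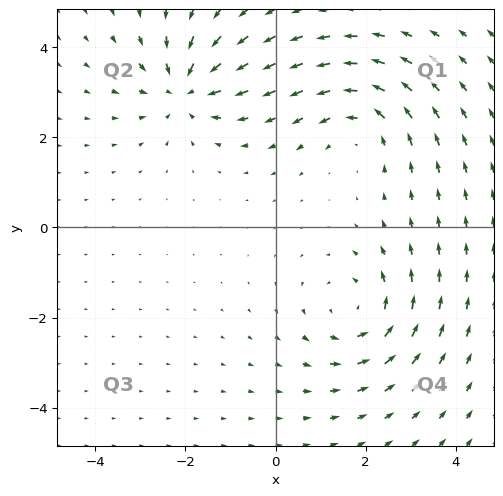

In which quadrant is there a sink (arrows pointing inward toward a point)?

Q2

The sink sits at approximately (-2.0, 3.1), which lies in quadrant Q2. The divergence there is about -5, negative as expected for a sink.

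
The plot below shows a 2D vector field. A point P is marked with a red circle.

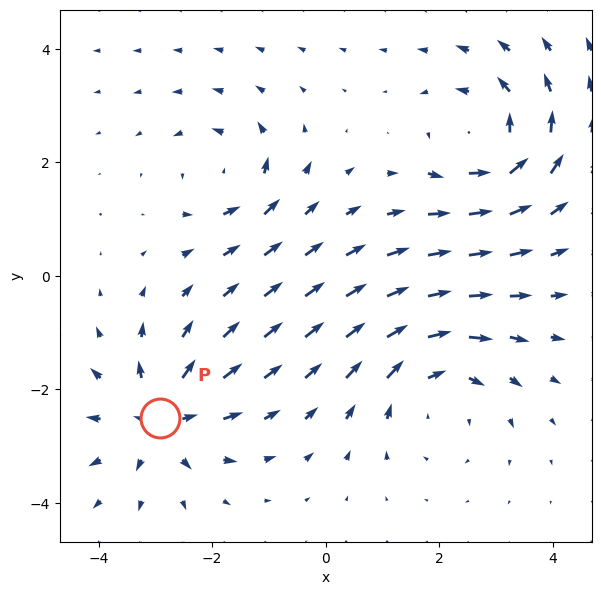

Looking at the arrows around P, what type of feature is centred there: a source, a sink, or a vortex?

source

At P (-2.9, -2.5) the arrows spread outward. Divergence about +5, curl ≈0 — positive divergence with near-zero curl is a source.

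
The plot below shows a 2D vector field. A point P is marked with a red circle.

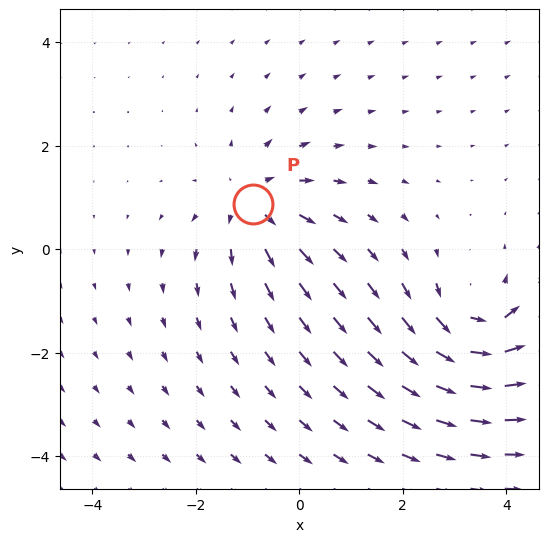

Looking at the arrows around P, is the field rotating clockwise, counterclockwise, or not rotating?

not rotating

Near P at (-0.9, 0.9) the arrows show no circulation. The curl there is ≈0.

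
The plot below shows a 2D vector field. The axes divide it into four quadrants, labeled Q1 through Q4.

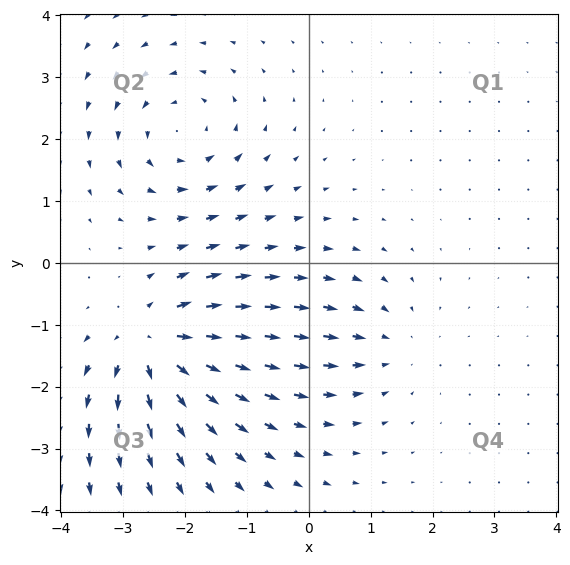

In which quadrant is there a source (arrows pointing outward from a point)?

Q3

The source sits at approximately (-2.5, -1.3), which lies in quadrant Q3. The divergence there is about +6, positive as expected for a source.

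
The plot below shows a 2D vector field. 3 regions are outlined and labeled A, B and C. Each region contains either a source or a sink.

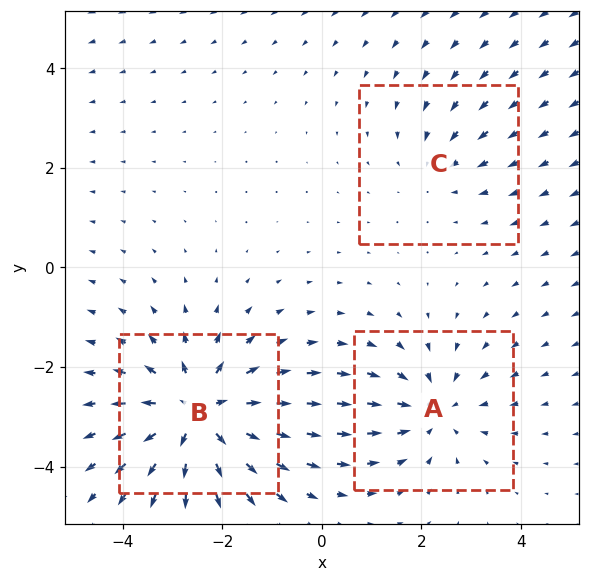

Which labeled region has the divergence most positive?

B

Divergence at each region's feature centre — A: about -3, B: about +5, C: about -2. Region B is most positive.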